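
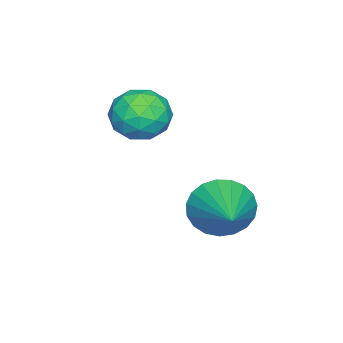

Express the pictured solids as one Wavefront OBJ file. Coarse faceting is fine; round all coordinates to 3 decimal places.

v 1.101 -1.667 2.55
v 1.503 -1.193 3.25
v 1.217 -2.947 3.35
v 1.619 -2.473 4.05
v 0.715 -2.337 3.851
v 0.643 -1.546 3.357
v 2.077 -2.594 3.243
v 2.005 -1.803 2.749
v 2.106 -1.766 3.678
v 1.264 -1.607 4.054
v 1.456 -2.533 2.546
v 0.614 -2.374 2.922
v 1.292 -1.318 2.83
v 1.428 -2.822 3.77
v 0.897 -2.743 3.653
v 1.133 -2.464 4.065
v 0.786 -1.525 2.892
v 1.022 -1.247 3.304
v 0.559 -1.919 3.657
v 1.698 -2.893 3.296
v 1.934 -2.615 3.708
v 1.587 -1.676 2.535
v 1.823 -1.397 2.947
v 2.161 -2.221 2.943
v 1.882 -1.376 3.493
v 1.951 -2.128 3.963
v 2.22 -2.199 3.489
v 2.178 -1.734 3.198
v 1.387 -1.283 3.714
v 1.456 -2.035 4.184
v 0.924 -1.955 4.067
v 0.882 -1.49 3.777
v 1.742 -1.619 3.966
v 1.264 -2.105 2.416
v 1.333 -2.857 2.886
v 1.838 -2.65 2.823
v 1.796 -2.185 2.533
v 0.769 -2.012 2.637
v 0.838 -2.764 3.107
v 0.542 -2.406 3.402
v 0.5 -1.941 3.111
v 0.978 -2.521 2.634
v 2.056 0.599 0.65
v 2.553 0.332 -0.139
v 3.704 1.541 1.37
v 2.4 0.687 -0.252
v 2.187 1.027 -0.21
v 1.951 1.293 -0.019
v 1.734 1.439 0.288
v 1.572 1.439 0.657
v 1.494 1.295 1.026
v 1.513 1.03 1.329
v 1.626 0.69 1.515
v 1.814 0.335 1.552
v 2.043 0.025 1.433
v 2.274 -0.185 1.178
v 2.468 -0.26 0.832
v 2.591 -0.187 0.455
v 2.621 0.023 0.112
f 1 38 17
f 38 12 41
f 17 41 6
f 38 41 17
f 1 17 13
f 17 6 18
f 13 18 2
f 17 18 13
f 1 13 22
f 13 2 23
f 22 23 8
f 13 23 22
f 1 22 34
f 22 8 37
f 34 37 11
f 22 37 34
f 1 34 38
f 34 11 42
f 38 42 12
f 34 42 38
f 2 18 29
f 18 6 32
f 29 32 10
f 18 32 29
f 6 41 19
f 41 12 40
f 19 40 5
f 41 40 19
f 12 42 39
f 42 11 35
f 39 35 3
f 42 35 39
f 11 37 36
f 37 8 24
f 36 24 7
f 37 24 36
f 8 23 28
f 23 2 25
f 28 25 9
f 23 25 28
f 4 30 16
f 30 10 31
f 16 31 5
f 30 31 16
f 4 16 14
f 16 5 15
f 14 15 3
f 16 15 14
f 4 14 21
f 14 3 20
f 21 20 7
f 14 20 21
f 4 21 26
f 21 7 27
f 26 27 9
f 21 27 26
f 4 26 30
f 26 9 33
f 30 33 10
f 26 33 30
f 5 31 19
f 31 10 32
f 19 32 6
f 31 32 19
f 3 15 39
f 15 5 40
f 39 40 12
f 15 40 39
f 7 20 36
f 20 3 35
f 36 35 11
f 20 35 36
f 9 27 28
f 27 7 24
f 28 24 8
f 27 24 28
f 10 33 29
f 33 9 25
f 29 25 2
f 33 25 29
f 44 43 46
f 44 46 45
f 46 43 47
f 46 47 45
f 47 43 48
f 47 48 45
f 48 43 49
f 48 49 45
f 49 43 50
f 49 50 45
f 50 43 51
f 50 51 45
f 51 43 52
f 51 52 45
f 52 43 53
f 52 53 45
f 53 43 54
f 53 54 45
f 54 43 55
f 54 55 45
f 55 43 56
f 55 56 45
f 56 43 57
f 56 57 45
f 57 43 58
f 57 58 45
f 58 43 59
f 58 59 45
f 59 43 44
f 59 44 45



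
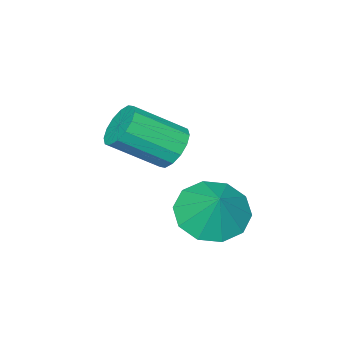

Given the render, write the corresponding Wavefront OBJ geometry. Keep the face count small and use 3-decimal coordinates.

v -1.278 0.244 2.387
v -0.702 0.494 1.941
v 0.495 -0.435 2.968
v -0.082 -0.684 3.413
v -0.736 0.768 2.229
v 0.46 -0.161 3.256
v -0.916 0.902 2.558
v 0.281 -0.027 3.585
v -1.192 0.859 2.842
v 0.004 -0.07 3.869
v -1.492 0.652 3.004
v -0.295 -0.277 4.031
v -1.734 0.335 3
v -0.538 -0.593 4.027
v -1.855 -0.005 2.832
v -0.658 -0.934 3.859
v -1.82 -0.279 2.544
v -0.624 -1.208 3.571
v -1.641 -0.413 2.215
v -0.444 -1.342 3.242
v -1.364 -0.37 1.931
v -0.168 -1.299 2.958
v -1.065 -0.163 1.769
v 0.132 -1.092 2.796
v -0.822 0.153 1.773
v 0.374 -0.775 2.8
v -0.732 2.321 1.034
v 0.3 2.065 0.797
v -0.328 2.999 2.066
v 0.15 2.639 0.479
v -0.338 3.091 0.372
v -0.976 3.25 0.518
v -1.521 3.053 0.862
v -1.765 2.577 1.271
v -1.615 2.002 1.589
v -1.127 1.55 1.696
v -0.489 1.392 1.55
v 0.056 1.588 1.206
f 2 1 5
f 2 5 3
f 3 5 6
f 3 6 4
f 5 1 7
f 5 7 6
f 6 7 8
f 6 8 4
f 7 1 9
f 7 9 8
f 8 9 10
f 8 10 4
f 9 1 11
f 9 11 10
f 10 11 12
f 10 12 4
f 11 1 13
f 11 13 12
f 12 13 14
f 12 14 4
f 13 1 15
f 13 15 14
f 14 15 16
f 14 16 4
f 15 1 17
f 15 17 16
f 16 17 18
f 16 18 4
f 17 1 19
f 17 19 18
f 18 19 20
f 18 20 4
f 19 1 21
f 19 21 20
f 20 21 22
f 20 22 4
f 21 1 23
f 21 23 22
f 22 23 24
f 22 24 4
f 23 1 25
f 23 25 24
f 24 25 26
f 24 26 4
f 25 1 2
f 25 2 26
f 26 2 3
f 26 3 4
f 28 27 30
f 28 30 29
f 30 27 31
f 30 31 29
f 31 27 32
f 31 32 29
f 32 27 33
f 32 33 29
f 33 27 34
f 33 34 29
f 34 27 35
f 34 35 29
f 35 27 36
f 35 36 29
f 36 27 37
f 36 37 29
f 37 27 38
f 37 38 29
f 38 27 28
f 38 28 29



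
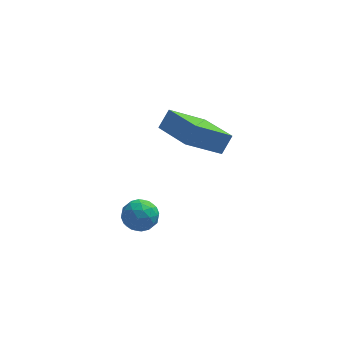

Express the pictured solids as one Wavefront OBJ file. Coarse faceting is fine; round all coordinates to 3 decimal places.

v 4.401 -1.981 2.222
v 2.812 -2.72 3.534
v 3.255 -0.217 1.828
v 1.666 -0.956 3.14
v 4.854 -1.504 3.04
v 3.265 -2.243 4.352
v 3.708 0.26 2.646
v 2.119 -0.479 3.958
v 0.148 -2.104 -1.653
v 0.773 -1.496 -1.413
v 0.907 -2.404 -2.867
v 1.532 -1.796 -2.627
v 1.443 -2.563 -2.156
v 0.974 -2.378 -1.406
v 0.706 -1.522 -2.874
v 0.237 -1.337 -2.124
v 1.118 -1.137 -2.167
v 1.573 -1.78 -1.724
v 0.107 -2.12 -2.556
v 0.562 -2.763 -2.113
v 0.394 -1.774 -1.426
v 1.286 -2.126 -2.854
v 1.234 -2.577 -2.577
v 1.601 -2.22 -2.436
v 0.512 -2.292 -1.422
v 0.879 -1.934 -1.281
v 1.273 -2.562 -1.718
v 0.801 -1.966 -2.999
v 1.168 -1.608 -2.858
v 0.079 -1.68 -1.844
v 0.446 -1.323 -1.703
v 0.407 -1.338 -2.562
v 0.964 -1.205 -1.729
v 1.41 -1.381 -2.442
v 0.925 -1.221 -2.588
v 0.649 -1.112 -2.146
v 1.231 -1.583 -1.468
v 1.678 -1.759 -2.182
v 1.625 -2.21 -1.905
v 1.35 -2.101 -1.464
v 1.434 -1.372 -1.911
v 0.002 -2.141 -2.098
v 0.449 -2.317 -2.812
v 0.33 -1.799 -2.816
v 0.055 -1.69 -2.375
v 0.27 -2.519 -1.838
v 0.716 -2.695 -2.551
v 1.031 -2.788 -2.134
v 0.755 -2.679 -1.692
v 0.246 -2.528 -2.369
f 2 4 1
f 5 2 1
f 1 4 3
f 3 5 1
f 2 8 4
f 6 2 5
f 6 8 2
f 4 8 3
f 7 5 3
f 3 8 7
f 7 6 5
f 8 6 7
f 9 46 25
f 46 20 49
f 25 49 14
f 46 49 25
f 9 25 21
f 25 14 26
f 21 26 10
f 25 26 21
f 9 21 30
f 21 10 31
f 30 31 16
f 21 31 30
f 9 30 42
f 30 16 45
f 42 45 19
f 30 45 42
f 9 42 46
f 42 19 50
f 46 50 20
f 42 50 46
f 10 26 37
f 26 14 40
f 37 40 18
f 26 40 37
f 14 49 27
f 49 20 48
f 27 48 13
f 49 48 27
f 20 50 47
f 50 19 43
f 47 43 11
f 50 43 47
f 19 45 44
f 45 16 32
f 44 32 15
f 45 32 44
f 16 31 36
f 31 10 33
f 36 33 17
f 31 33 36
f 12 38 24
f 38 18 39
f 24 39 13
f 38 39 24
f 12 24 22
f 24 13 23
f 22 23 11
f 24 23 22
f 12 22 29
f 22 11 28
f 29 28 15
f 22 28 29
f 12 29 34
f 29 15 35
f 34 35 17
f 29 35 34
f 12 34 38
f 34 17 41
f 38 41 18
f 34 41 38
f 13 39 27
f 39 18 40
f 27 40 14
f 39 40 27
f 11 23 47
f 23 13 48
f 47 48 20
f 23 48 47
f 15 28 44
f 28 11 43
f 44 43 19
f 28 43 44
f 17 35 36
f 35 15 32
f 36 32 16
f 35 32 36
f 18 41 37
f 41 17 33
f 37 33 10
f 41 33 37



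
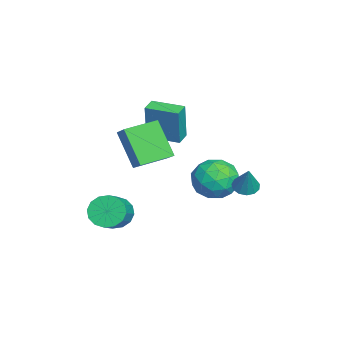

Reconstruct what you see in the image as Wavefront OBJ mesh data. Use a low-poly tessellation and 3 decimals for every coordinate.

v -0.261 -1.649 2.183
v -1.201 -2.469 3.971
v -1.061 -0.182 2.435
v -2.001 -1.002 4.223
v 0.761 -1.218 2.917
v -0.179 -2.038 4.705
v -0.039 0.249 3.169
v -0.979 -0.571 4.957
v -1.133 3.457 0.734
v -0.697 3.87 0.459
v -0.407 3.603 2.106
v -0.976 4.081 0.585
v -1.305 4.094 0.757
v -1.58 3.905 0.923
v -1.712 3.574 1.028
v -1.661 3.206 1.04
v -1.443 2.918 0.954
v -1.126 2.801 0.799
v -0.811 2.892 0.623
v -0.599 3.163 0.482
v -0.556 3.527 0.421
v -3.943 -1.022 2.825
v -3.63 -1.071 4.901
v -3.396 0.576 2.78
v -3.083 0.528 4.856
v -3.177 -1.288 2.704
v -2.864 -1.336 4.78
v -2.63 0.311 2.659
v -2.317 0.262 4.735
v -0.092 -2.497 -0.706
v 0.253 -3.003 -1.393
v 1.577 -3.229 -0.56
v 1.232 -2.723 0.126
v 0.39 -2.557 -1.488
v 1.713 -2.783 -0.655
v 0.397 -2.095 -1.374
v 1.72 -2.32 -0.541
v 0.273 -1.74 -1.081
v 1.597 -1.966 -0.248
v 0.051 -1.589 -0.688
v 1.375 -1.814 0.145
v -0.209 -1.68 -0.299
v 1.115 -1.906 0.533
v -0.437 -1.991 -0.02
v 0.887 -2.217 0.813
v -0.573 -2.437 0.075
v 0.75 -2.663 0.908
v -0.58 -2.9 -0.039
v 0.743 -3.125 0.794
v -0.457 -3.254 -0.332
v 0.867 -3.48 0.501
v -0.235 -3.406 -0.725
v 1.089 -3.631 0.108
v 0.025 -3.314 -1.113
v 1.349 -3.54 -0.281
v -3.598 2.805 0.712
v -2.546 2.16 0.921
v -3.914 1.74 -0.981
v -2.862 1.095 -0.772
v -3.853 0.936 -0.024
v -3.657 1.594 1.022
v -2.803 2.306 -1.082
v -2.607 2.964 -0.036
v -2.055 1.852 -0.188
v -2.704 1.005 0.466
v -3.756 2.895 -0.526
v -4.405 2.048 0.128
v -3.044 2.576 0.965
v -3.416 1.324 -1.025
v -3.998 1.23 -0.585
v -3.38 0.851 -0.462
v -3.697 2.243 1.024
v -3.079 1.864 1.147
v -3.847 1.145 0.592
v -3.381 2.036 -1.207
v -2.763 1.657 -1.084
v -3.08 3.049 0.402
v -2.462 2.67 0.525
v -2.613 2.755 -0.652
v -2.137 2.016 0.436
v -2.323 1.39 -0.559
v -2.288 2.101 -0.741
v -2.173 2.488 -0.126
v -2.519 1.518 0.821
v -2.705 0.892 -0.174
v -3.287 0.799 0.265
v -3.172 1.186 0.88
v -2.23 1.337 0.169
v -3.755 3.008 0.114
v -3.941 2.382 -0.881
v -3.288 2.714 -0.94
v -3.173 3.101 -0.325
v -4.137 2.51 0.499
v -4.323 1.884 -0.496
v -4.287 1.412 0.066
v -4.172 1.799 0.681
v -4.23 2.563 -0.229
f 2 4 1
f 5 2 1
f 1 4 3
f 3 5 1
f 2 8 4
f 6 2 5
f 6 8 2
f 4 8 3
f 7 5 3
f 3 8 7
f 7 6 5
f 8 6 7
f 10 9 12
f 10 12 11
f 12 9 13
f 12 13 11
f 13 9 14
f 13 14 11
f 14 9 15
f 14 15 11
f 15 9 16
f 15 16 11
f 16 9 17
f 16 17 11
f 17 9 18
f 17 18 11
f 18 9 19
f 18 19 11
f 19 9 20
f 19 20 11
f 20 9 21
f 20 21 11
f 21 9 10
f 21 10 11
f 23 25 22
f 26 23 22
f 22 25 24
f 24 26 22
f 23 29 25
f 27 23 26
f 27 29 23
f 25 29 24
f 28 26 24
f 24 29 28
f 28 27 26
f 29 27 28
f 31 30 34
f 31 34 32
f 32 34 35
f 32 35 33
f 34 30 36
f 34 36 35
f 35 36 37
f 35 37 33
f 36 30 38
f 36 38 37
f 37 38 39
f 37 39 33
f 38 30 40
f 38 40 39
f 39 40 41
f 39 41 33
f 40 30 42
f 40 42 41
f 41 42 43
f 41 43 33
f 42 30 44
f 42 44 43
f 43 44 45
f 43 45 33
f 44 30 46
f 44 46 45
f 45 46 47
f 45 47 33
f 46 30 48
f 46 48 47
f 47 48 49
f 47 49 33
f 48 30 50
f 48 50 49
f 49 50 51
f 49 51 33
f 50 30 52
f 50 52 51
f 51 52 53
f 51 53 33
f 52 30 54
f 52 54 53
f 53 54 55
f 53 55 33
f 54 30 31
f 54 31 55
f 55 31 32
f 55 32 33
f 56 93 72
f 93 67 96
f 72 96 61
f 93 96 72
f 56 72 68
f 72 61 73
f 68 73 57
f 72 73 68
f 56 68 77
f 68 57 78
f 77 78 63
f 68 78 77
f 56 77 89
f 77 63 92
f 89 92 66
f 77 92 89
f 56 89 93
f 89 66 97
f 93 97 67
f 89 97 93
f 57 73 84
f 73 61 87
f 84 87 65
f 73 87 84
f 61 96 74
f 96 67 95
f 74 95 60
f 96 95 74
f 67 97 94
f 97 66 90
f 94 90 58
f 97 90 94
f 66 92 91
f 92 63 79
f 91 79 62
f 92 79 91
f 63 78 83
f 78 57 80
f 83 80 64
f 78 80 83
f 59 85 71
f 85 65 86
f 71 86 60
f 85 86 71
f 59 71 69
f 71 60 70
f 69 70 58
f 71 70 69
f 59 69 76
f 69 58 75
f 76 75 62
f 69 75 76
f 59 76 81
f 76 62 82
f 81 82 64
f 76 82 81
f 59 81 85
f 81 64 88
f 85 88 65
f 81 88 85
f 60 86 74
f 86 65 87
f 74 87 61
f 86 87 74
f 58 70 94
f 70 60 95
f 94 95 67
f 70 95 94
f 62 75 91
f 75 58 90
f 91 90 66
f 75 90 91
f 64 82 83
f 82 62 79
f 83 79 63
f 82 79 83
f 65 88 84
f 88 64 80
f 84 80 57
f 88 80 84



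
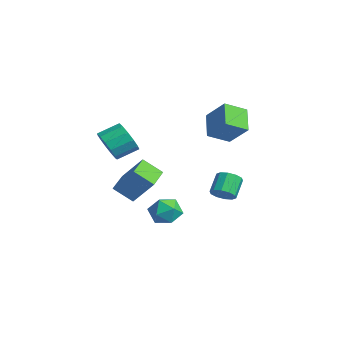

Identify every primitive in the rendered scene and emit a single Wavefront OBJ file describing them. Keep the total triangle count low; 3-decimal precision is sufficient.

v -4.221 4.077 2.842
v -4.202 2.758 3.468
v -3.065 4.66 4.035
v -3.047 3.341 4.661
v -2.953 3.619 1.839
v -2.935 2.3 2.465
v -1.798 4.202 3.032
v -1.779 2.883 3.658
v -2.828 -1.938 -1.724
v -3.373 -2.883 -0.846
v -4.112 -0.953 -1.461
v -4.657 -1.897 -0.583
v -1.883 -1.103 -0.237
v -2.428 -2.047 0.641
v -3.167 -0.117 0.026
v -3.712 -1.062 0.904
v -1.952 0.141 -1.552
v -1.51 0.402 -2.422
v -2.27 -1.342 -2.158
v -1.828 -1.081 -3.028
v -1.272 -1.198 -2.194
v -1.075 -0.281 -1.819
v -2.705 -0.659 -2.761
v -2.508 0.258 -2.386
v -1.976 -0.093 -3.169
v -1.09 -0.426 -2.818
v -2.69 -0.514 -1.762
v -1.804 -0.847 -1.411
v -1.745 -3.724 2.953
v -1.477 -4.172 3.817
v -1.406 -2.984 4.411
v -1.675 -2.536 3.547
v -0.994 -4.061 3.537
v -0.923 -2.873 4.132
v -0.75 -3.843 3.072
v -0.679 -2.655 3.666
v -0.821 -3.587 2.569
v -0.751 -2.399 3.163
v -1.187 -3.374 2.188
v -1.116 -2.187 2.782
v -1.729 -3.273 2.049
v -1.658 -2.085 2.643
v -2.277 -3.315 2.198
v -2.206 -2.127 2.792
v -2.656 -3.486 2.586
v -2.585 -2.298 3.18
v -2.746 -3.733 3.091
v -2.675 -2.546 3.685
v -2.518 -3.977 3.552
v -2.447 -2.79 4.146
v -2.045 -4.141 3.823
v -1.974 -2.953 4.417
v -0.302 2.146 -0.848
v 0.308 2.253 -0.462
v -0.388 2.921 0.454
v -0.998 2.814 0.068
v 0.262 2.599 -0.749
v -0.434 3.266 0.167
v 0.001 2.771 -1.073
v -0.696 3.439 -0.158
v -0.376 2.705 -1.312
v -1.073 3.372 -0.396
v -0.725 2.425 -1.373
v -1.421 3.093 -0.458
v -0.912 2.039 -1.234
v -1.608 2.707 -0.318
v -0.866 1.694 -0.947
v -1.562 2.361 -0.031
v -0.604 1.521 -0.622
v -1.301 2.189 0.293
v -0.227 1.588 -0.384
v -0.924 2.255 0.532
v 0.121 1.867 -0.322
v -0.575 2.535 0.593
f 2 4 1
f 5 2 1
f 1 4 3
f 3 5 1
f 2 8 4
f 6 2 5
f 6 8 2
f 4 8 3
f 7 5 3
f 3 8 7
f 7 6 5
f 8 6 7
f 10 12 9
f 13 10 9
f 9 12 11
f 11 13 9
f 10 16 12
f 14 10 13
f 14 16 10
f 12 16 11
f 15 13 11
f 11 16 15
f 15 14 13
f 16 14 15
f 17 28 22
f 17 22 18
f 17 18 24
f 17 24 27
f 17 27 28
f 18 22 26
f 22 28 21
f 28 27 19
f 27 24 23
f 24 18 25
f 20 26 21
f 20 21 19
f 20 19 23
f 20 23 25
f 20 25 26
f 21 26 22
f 19 21 28
f 23 19 27
f 25 23 24
f 26 25 18
f 30 29 33
f 30 33 31
f 31 33 34
f 31 34 32
f 33 29 35
f 33 35 34
f 34 35 36
f 34 36 32
f 35 29 37
f 35 37 36
f 36 37 38
f 36 38 32
f 37 29 39
f 37 39 38
f 38 39 40
f 38 40 32
f 39 29 41
f 39 41 40
f 40 41 42
f 40 42 32
f 41 29 43
f 41 43 42
f 42 43 44
f 42 44 32
f 43 29 45
f 43 45 44
f 44 45 46
f 44 46 32
f 45 29 47
f 45 47 46
f 46 47 48
f 46 48 32
f 47 29 49
f 47 49 48
f 48 49 50
f 48 50 32
f 49 29 51
f 49 51 50
f 50 51 52
f 50 52 32
f 51 29 30
f 51 30 52
f 52 30 31
f 52 31 32
f 54 53 57
f 54 57 55
f 55 57 58
f 55 58 56
f 57 53 59
f 57 59 58
f 58 59 60
f 58 60 56
f 59 53 61
f 59 61 60
f 60 61 62
f 60 62 56
f 61 53 63
f 61 63 62
f 62 63 64
f 62 64 56
f 63 53 65
f 63 65 64
f 64 65 66
f 64 66 56
f 65 53 67
f 65 67 66
f 66 67 68
f 66 68 56
f 67 53 69
f 67 69 68
f 68 69 70
f 68 70 56
f 69 53 71
f 69 71 70
f 70 71 72
f 70 72 56
f 71 53 73
f 71 73 72
f 72 73 74
f 72 74 56
f 73 53 54
f 73 54 74
f 74 54 55
f 74 55 56



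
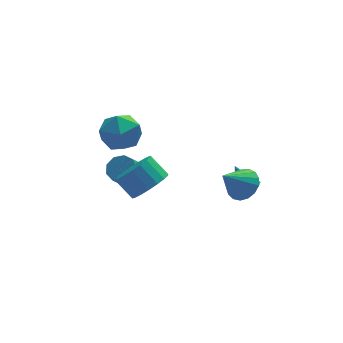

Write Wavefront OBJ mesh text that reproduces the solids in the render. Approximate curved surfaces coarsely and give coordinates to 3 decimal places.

v 1.902 -0.669 -0.657
v 2.377 -0.272 -0.624
v 1.438 -0.211 0.537
v 1.999 -0.086 -0.843
v 1.565 -0.241 -0.952
v 1.328 -0.648 -0.889
v 1.427 -1.066 -0.689
v 1.805 -1.253 -0.47
v 2.24 -1.097 -0.361
v 2.477 -0.691 -0.425
v -1.789 4.28 -2.97
v -1.494 4.769 -2.483
v -2.477 3.849 -0.964
v -2.771 3.36 -1.45
v -1.94 4.948 -2.663
v -2.923 4.027 -1.144
v -2.315 4.814 -2.987
v -3.298 3.894 -1.468
v -2.444 4.43 -3.302
v -3.427 3.51 -1.783
v -2.266 3.977 -3.462
v -3.249 3.056 -1.943
v -1.865 3.665 -3.392
v -2.847 2.744 -1.872
v -1.428 3.641 -3.123
v -2.411 2.721 -1.604
v -1.16 3.916 -2.783
v -2.143 2.996 -1.264
v -1.186 4.362 -2.53
v -2.169 3.441 -1.011
v -1.951 1.412 -1.332
v -1.167 1.294 -0.674
v -1.766 2.03 0.17
v -2.549 2.148 -0.488
v -1.045 1.667 -0.912
v -1.644 2.403 -0.068
v -1.103 1.989 -1.234
v -1.702 2.724 -0.389
v -1.328 2.196 -1.574
v -1.927 2.932 -0.73
v -1.677 2.249 -1.867
v -2.276 2.984 -1.023
v -2.08 2.135 -2.054
v -2.679 2.871 -1.21
v -2.457 1.879 -2.098
v -3.056 2.615 -1.254
v -2.734 1.53 -1.99
v -3.333 2.266 -1.146
v -2.856 1.157 -1.752
v -3.455 1.893 -0.908
v -2.798 0.836 -1.431
v -3.397 1.571 -0.586
v -2.573 0.628 -1.09
v -3.172 1.364 -0.246
v -2.224 0.576 -0.797
v -2.823 1.311 0.047
v -1.821 0.689 -0.61
v -2.42 1.425 0.234
v -1.444 0.945 -0.566
v -2.043 1.681 0.278
v 1.317 -1.661 0.47
v 1.919 -1.555 1.074
v 0.283 -1.939 1.55
v 1.764 -1.177 1.023
v 1.506 -0.91 0.845
v 1.205 -0.815 0.581
v 0.929 -0.914 0.292
v 0.742 -1.184 0.044
v 0.687 -1.563 -0.107
v 0.776 -1.964 -0.126
v 0.989 -2.296 -0.008
v 1.277 -2.482 0.22
v 1.574 -2.48 0.505
v 1.812 -2.291 0.782
v 1.937 -1.957 0.987
v -3.879 2.426 1.56
v -3.567 2.942 2.497
v -2.653 1.138 1.863
v -2.341 1.654 2.8
v -3.343 1.169 2.737
v -4.1 1.965 2.551
v -2.12 2.115 1.809
v -2.877 2.911 1.623
v -2.48 2.75 2.652
v -3.236 2.165 3.225
v -2.984 1.915 1.135
v -3.74 1.33 1.708
f 2 1 4
f 2 4 3
f 4 1 5
f 4 5 3
f 5 1 6
f 5 6 3
f 6 1 7
f 6 7 3
f 7 1 8
f 7 8 3
f 8 1 9
f 8 9 3
f 9 1 10
f 9 10 3
f 10 1 2
f 10 2 3
f 12 11 15
f 12 15 13
f 13 15 16
f 13 16 14
f 15 11 17
f 15 17 16
f 16 17 18
f 16 18 14
f 17 11 19
f 17 19 18
f 18 19 20
f 18 20 14
f 19 11 21
f 19 21 20
f 20 21 22
f 20 22 14
f 21 11 23
f 21 23 22
f 22 23 24
f 22 24 14
f 23 11 25
f 23 25 24
f 24 25 26
f 24 26 14
f 25 11 27
f 25 27 26
f 26 27 28
f 26 28 14
f 27 11 29
f 27 29 28
f 28 29 30
f 28 30 14
f 29 11 12
f 29 12 30
f 30 12 13
f 30 13 14
f 32 31 35
f 32 35 33
f 33 35 36
f 33 36 34
f 35 31 37
f 35 37 36
f 36 37 38
f 36 38 34
f 37 31 39
f 37 39 38
f 38 39 40
f 38 40 34
f 39 31 41
f 39 41 40
f 40 41 42
f 40 42 34
f 41 31 43
f 41 43 42
f 42 43 44
f 42 44 34
f 43 31 45
f 43 45 44
f 44 45 46
f 44 46 34
f 45 31 47
f 45 47 46
f 46 47 48
f 46 48 34
f 47 31 49
f 47 49 48
f 48 49 50
f 48 50 34
f 49 31 51
f 49 51 50
f 50 51 52
f 50 52 34
f 51 31 53
f 51 53 52
f 52 53 54
f 52 54 34
f 53 31 55
f 53 55 54
f 54 55 56
f 54 56 34
f 55 31 57
f 55 57 56
f 56 57 58
f 56 58 34
f 57 31 59
f 57 59 58
f 58 59 60
f 58 60 34
f 59 31 32
f 59 32 60
f 60 32 33
f 60 33 34
f 62 61 64
f 62 64 63
f 64 61 65
f 64 65 63
f 65 61 66
f 65 66 63
f 66 61 67
f 66 67 63
f 67 61 68
f 67 68 63
f 68 61 69
f 68 69 63
f 69 61 70
f 69 70 63
f 70 61 71
f 70 71 63
f 71 61 72
f 71 72 63
f 72 61 73
f 72 73 63
f 73 61 74
f 73 74 63
f 74 61 75
f 74 75 63
f 75 61 62
f 75 62 63
f 76 87 81
f 76 81 77
f 76 77 83
f 76 83 86
f 76 86 87
f 77 81 85
f 81 87 80
f 87 86 78
f 86 83 82
f 83 77 84
f 79 85 80
f 79 80 78
f 79 78 82
f 79 82 84
f 79 84 85
f 80 85 81
f 78 80 87
f 82 78 86
f 84 82 83
f 85 84 77



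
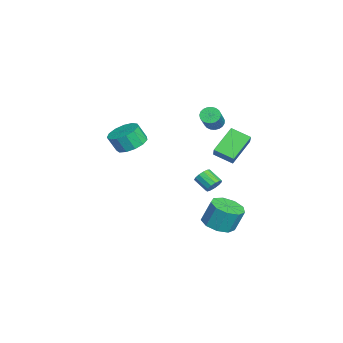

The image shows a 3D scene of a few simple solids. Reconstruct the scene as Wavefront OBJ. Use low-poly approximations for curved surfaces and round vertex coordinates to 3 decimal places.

v -3.019 3.085 -2.953
v -2.659 3.16 -2.479
v -3.28 2.45 -1.894
v -3.641 2.375 -2.367
v -2.901 3.394 -2.452
v -3.522 2.684 -1.867
v -3.181 3.53 -2.584
v -3.802 2.82 -1.999
v -3.41 3.525 -2.833
v -4.031 2.815 -2.248
v -3.514 3.38 -3.12
v -4.135 2.67 -2.535
v -3.462 3.141 -3.354
v -4.083 2.431 -2.769
v -3.269 2.885 -3.46
v -3.89 2.175 -2.875
v -2.997 2.692 -3.405
v -3.618 1.982 -2.82
v -2.732 2.624 -3.207
v -3.353 1.914 -2.622
v -2.558 2.702 -2.927
v -3.179 1.992 -2.342
v -2.531 2.902 -2.656
v -3.152 2.192 -2.071
v 2.395 3.914 4.247
v 3.142 3.941 4.984
v 2.816 4.972 3.781
v 3.564 4.999 4.518
v 3.516 2.981 3.142
v 4.264 3.008 3.879
v 3.938 4.039 2.676
v 4.685 4.066 3.413
v -3.645 -1.72 0.18
v -2.992 -2.431 -0.177
v -3.002 -2.972 0.883
v -3.655 -2.26 1.24
v -2.665 -2.005 0.043
v -2.675 -2.546 1.103
v -2.649 -1.488 0.307
v -2.659 -2.029 1.367
v -2.95 -1.045 0.531
v -2.96 -1.586 1.591
v -3.471 -0.816 0.643
v -3.481 -1.357 1.703
v -4.048 -0.874 0.608
v -4.058 -1.415 1.668
v -4.496 -1.2 0.437
v -4.506 -1.741 1.497
v -4.675 -1.691 0.185
v -4.685 -2.232 1.245
v -4.526 -2.191 -0.069
v -4.536 -2.732 0.991
v -4.098 -2.542 -0.244
v -4.108 -3.083 0.816
v -3.526 -2.631 -0.284
v -3.536 -3.172 0.776
v -3.806 3.063 1.996
v -3.402 3.347 1.622
v -2.149 3.101 2.789
v -2.554 2.817 3.164
v -3.493 3.544 1.762
v -2.24 3.297 2.929
v -3.638 3.658 1.942
v -2.386 3.411 3.109
v -3.813 3.669 2.131
v -2.56 3.422 3.298
v -3.986 3.575 2.298
v -2.733 3.328 3.465
v -4.128 3.393 2.412
v -2.876 3.146 3.579
v -4.215 3.153 2.454
v -2.962 2.907 3.621
v -4.231 2.899 2.417
v -2.978 2.652 3.584
v -4.173 2.673 2.308
v -2.921 2.426 3.475
v -4.053 2.514 2.144
v -2.8 2.267 3.312
v -3.889 2.45 1.955
v -2.636 2.203 3.123
v -3.711 2.493 1.774
v -2.458 2.246 2.941
v -3.55 2.634 1.63
v -2.297 2.387 2.797
v -3.433 2.849 1.55
v -2.18 2.602 2.717
v -3.381 3.102 1.547
v -2.128 2.855 2.715
v 0.46 3.301 -4.108
v 1.508 3.235 -4.083
v 1.508 3.793 -2.626
v 0.46 3.859 -2.652
v 1.308 3.879 -4.33
v 1.308 4.437 -2.873
v 0.711 4.253 -4.473
v 0.712 4.811 -3.016
v -0.003 4.181 -4.445
v -0.002 4.739 -2.989
v -0.5 3.698 -4.26
v -0.5 4.256 -2.803
v -0.549 3.029 -4.004
v -0.549 3.586 -2.547
v -0.125 2.487 -3.797
v -0.125 3.045 -2.34
v 0.572 2.326 -3.735
v 0.572 2.884 -2.278
v 1.217 2.622 -3.848
v 1.217 3.179 -2.391
f 2 1 5
f 2 5 3
f 3 5 6
f 3 6 4
f 5 1 7
f 5 7 6
f 6 7 8
f 6 8 4
f 7 1 9
f 7 9 8
f 8 9 10
f 8 10 4
f 9 1 11
f 9 11 10
f 10 11 12
f 10 12 4
f 11 1 13
f 11 13 12
f 12 13 14
f 12 14 4
f 13 1 15
f 13 15 14
f 14 15 16
f 14 16 4
f 15 1 17
f 15 17 16
f 16 17 18
f 16 18 4
f 17 1 19
f 17 19 18
f 18 19 20
f 18 20 4
f 19 1 21
f 19 21 20
f 20 21 22
f 20 22 4
f 21 1 23
f 21 23 22
f 22 23 24
f 22 24 4
f 23 1 2
f 23 2 24
f 24 2 3
f 24 3 4
f 26 28 25
f 29 26 25
f 25 28 27
f 27 29 25
f 26 32 28
f 30 26 29
f 30 32 26
f 28 32 27
f 31 29 27
f 27 32 31
f 31 30 29
f 32 30 31
f 34 33 37
f 34 37 35
f 35 37 38
f 35 38 36
f 37 33 39
f 37 39 38
f 38 39 40
f 38 40 36
f 39 33 41
f 39 41 40
f 40 41 42
f 40 42 36
f 41 33 43
f 41 43 42
f 42 43 44
f 42 44 36
f 43 33 45
f 43 45 44
f 44 45 46
f 44 46 36
f 45 33 47
f 45 47 46
f 46 47 48
f 46 48 36
f 47 33 49
f 47 49 48
f 48 49 50
f 48 50 36
f 49 33 51
f 49 51 50
f 50 51 52
f 50 52 36
f 51 33 53
f 51 53 52
f 52 53 54
f 52 54 36
f 53 33 55
f 53 55 54
f 54 55 56
f 54 56 36
f 55 33 34
f 55 34 56
f 56 34 35
f 56 35 36
f 58 57 61
f 58 61 59
f 59 61 62
f 59 62 60
f 61 57 63
f 61 63 62
f 62 63 64
f 62 64 60
f 63 57 65
f 63 65 64
f 64 65 66
f 64 66 60
f 65 57 67
f 65 67 66
f 66 67 68
f 66 68 60
f 67 57 69
f 67 69 68
f 68 69 70
f 68 70 60
f 69 57 71
f 69 71 70
f 70 71 72
f 70 72 60
f 71 57 73
f 71 73 72
f 72 73 74
f 72 74 60
f 73 57 75
f 73 75 74
f 74 75 76
f 74 76 60
f 75 57 77
f 75 77 76
f 76 77 78
f 76 78 60
f 77 57 79
f 77 79 78
f 78 79 80
f 78 80 60
f 79 57 81
f 79 81 80
f 80 81 82
f 80 82 60
f 81 57 83
f 81 83 82
f 82 83 84
f 82 84 60
f 83 57 85
f 83 85 84
f 84 85 86
f 84 86 60
f 85 57 87
f 85 87 86
f 86 87 88
f 86 88 60
f 87 57 58
f 87 58 88
f 88 58 59
f 88 59 60
f 90 89 93
f 90 93 91
f 91 93 94
f 91 94 92
f 93 89 95
f 93 95 94
f 94 95 96
f 94 96 92
f 95 89 97
f 95 97 96
f 96 97 98
f 96 98 92
f 97 89 99
f 97 99 98
f 98 99 100
f 98 100 92
f 99 89 101
f 99 101 100
f 100 101 102
f 100 102 92
f 101 89 103
f 101 103 102
f 102 103 104
f 102 104 92
f 103 89 105
f 103 105 104
f 104 105 106
f 104 106 92
f 105 89 107
f 105 107 106
f 106 107 108
f 106 108 92
f 107 89 90
f 107 90 108
f 108 90 91
f 108 91 92



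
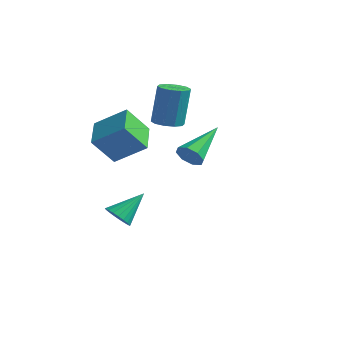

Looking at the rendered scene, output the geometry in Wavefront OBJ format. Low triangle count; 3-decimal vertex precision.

v -2.151 -2.425 0.951
v -2.658 -3.251 2.198
v -0.903 -1.776 1.887
v -1.41 -2.602 3.135
v -1.19 -3.658 0.525
v -1.697 -4.484 1.773
v 0.058 -3.009 1.462
v -0.449 -3.835 2.709
v 2.514 -3.269 1.787
v 2.912 -3.017 1.325
v 2.386 -1.331 2.733
v 2.425 -2.987 1.197
v 1.989 -3.121 1.415
v 1.861 -3.343 1.85
v 2.115 -3.521 2.249
v 2.603 -3.551 2.377
v 3.038 -3.416 2.16
v 3.167 -3.195 1.724
v -1.868 0.544 1.234
v -1.215 0.223 1.285
v -1.178 0.614 3.277
v -1.832 0.936 3.226
v -1.149 0.661 1.198
v -1.112 1.052 3.19
v -1.357 1.054 1.125
v -1.32 1.445 3.116
v -1.761 1.252 1.093
v -1.724 1.644 3.085
v -2.206 1.181 1.115
v -2.169 1.572 3.107
v -2.522 0.866 1.183
v -2.485 1.257 3.175
v -2.588 0.428 1.27
v -2.551 0.819 3.262
v -2.38 0.035 1.344
v -2.343 0.426 3.335
v -1.976 -0.164 1.375
v -1.939 0.228 3.367
v -1.531 -0.092 1.353
v -1.494 0.299 3.345
v -1.606 -3.036 -3.083
v -1.168 -3.471 -2.733
v -1.214 -1.784 -2.017
v -0.989 -3.354 -2.936
v -0.916 -3.182 -3.165
v -0.962 -2.985 -3.379
v -1.12 -2.796 -3.543
v -1.362 -2.649 -3.626
v -1.646 -2.568 -3.616
v -1.923 -2.569 -3.514
v -2.145 -2.65 -3.338
v -2.274 -2.798 -3.117
v -2.287 -2.987 -2.89
v -2.183 -3.184 -2.697
v -1.979 -3.356 -2.571
v -1.71 -3.472 -2.533
v -1.423 -3.513 -2.59
f 2 4 1
f 5 2 1
f 1 4 3
f 3 5 1
f 2 8 4
f 6 2 5
f 6 8 2
f 4 8 3
f 7 5 3
f 3 8 7
f 7 6 5
f 8 6 7
f 10 9 12
f 10 12 11
f 12 9 13
f 12 13 11
f 13 9 14
f 13 14 11
f 14 9 15
f 14 15 11
f 15 9 16
f 15 16 11
f 16 9 17
f 16 17 11
f 17 9 18
f 17 18 11
f 18 9 10
f 18 10 11
f 20 19 23
f 20 23 21
f 21 23 24
f 21 24 22
f 23 19 25
f 23 25 24
f 24 25 26
f 24 26 22
f 25 19 27
f 25 27 26
f 26 27 28
f 26 28 22
f 27 19 29
f 27 29 28
f 28 29 30
f 28 30 22
f 29 19 31
f 29 31 30
f 30 31 32
f 30 32 22
f 31 19 33
f 31 33 32
f 32 33 34
f 32 34 22
f 33 19 35
f 33 35 34
f 34 35 36
f 34 36 22
f 35 19 37
f 35 37 36
f 36 37 38
f 36 38 22
f 37 19 39
f 37 39 38
f 38 39 40
f 38 40 22
f 39 19 20
f 39 20 40
f 40 20 21
f 40 21 22
f 42 41 44
f 42 44 43
f 44 41 45
f 44 45 43
f 45 41 46
f 45 46 43
f 46 41 47
f 46 47 43
f 47 41 48
f 47 48 43
f 48 41 49
f 48 49 43
f 49 41 50
f 49 50 43
f 50 41 51
f 50 51 43
f 51 41 52
f 51 52 43
f 52 41 53
f 52 53 43
f 53 41 54
f 53 54 43
f 54 41 55
f 54 55 43
f 55 41 56
f 55 56 43
f 56 41 57
f 56 57 43
f 57 41 42
f 57 42 43



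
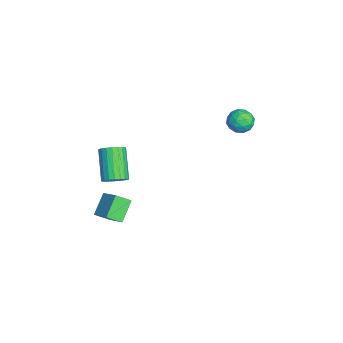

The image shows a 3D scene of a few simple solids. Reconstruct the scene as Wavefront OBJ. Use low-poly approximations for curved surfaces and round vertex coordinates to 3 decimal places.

v -2.618 4.23 1.722
v -2.15 3.656 1.484
v -3.17 3.444 2.536
v -2.702 2.87 2.298
v -2.41 3.467 2.701
v -2.069 3.953 2.199
v -3.251 3.147 1.821
v -2.91 3.633 1.319
v -2.542 2.986 1.545
v -2.022 3.184 2.089
v -3.298 3.916 1.931
v -2.778 4.114 2.475
v -2.335 4.012 1.532
v -2.985 3.088 2.488
v -2.813 3.439 2.726
v -2.538 3.101 2.586
v -2.287 4.187 1.952
v -2.013 3.849 1.812
v -2.165 3.738 2.527
v -3.307 3.251 2.208
v -3.033 2.913 2.068
v -2.782 3.999 1.434
v -2.507 3.661 1.294
v -3.155 3.362 1.493
v -2.291 3.281 1.428
v -2.616 2.819 1.906
v -2.938 2.982 1.626
v -2.738 3.268 1.33
v -1.985 3.397 1.748
v -2.31 2.935 2.226
v -2.138 3.286 2.463
v -1.937 3.572 2.168
v -2.215 3.003 1.784
v -3.01 4.165 1.794
v -3.335 3.703 2.272
v -3.383 3.528 1.852
v -3.182 3.814 1.557
v -2.704 4.281 2.114
v -3.029 3.819 2.592
v -2.582 3.832 2.69
v -2.382 4.118 2.394
v -3.105 4.097 2.236
v 0.872 -2.984 0.709
v 1.194 -3.513 1.012
v -0.169 -3.586 2.334
v -0.492 -3.056 2.031
v 1.311 -3.288 1.146
v -0.052 -3.36 2.467
v 1.352 -3.01 1.203
v -0.011 -3.082 2.525
v 1.31 -2.727 1.176
v -0.053 -2.8 2.497
v 1.193 -2.489 1.067
v -0.17 -2.562 2.389
v 1.019 -2.336 0.897
v -0.344 -2.409 2.219
v 0.82 -2.296 0.694
v -0.543 -2.368 2.016
v 0.63 -2.374 0.494
v -0.733 -2.447 1.816
v 0.482 -2.558 0.331
v -0.881 -2.63 1.653
v 0.401 -2.815 0.233
v -0.962 -2.888 1.555
v 0.401 -3.101 0.218
v -0.962 -3.174 1.54
v 0.483 -3.368 0.287
v -0.88 -3.44 1.609
v 0.632 -3.567 0.43
v -0.731 -3.64 1.752
v 0.822 -3.666 0.621
v -0.541 -3.739 1.942
v 1.021 -3.647 0.827
v -0.342 -3.72 2.148
v 1.046 -2.816 -0.567
v 1.143 -3.581 -0.028
v 2.013 -2.237 0.081
v 2.11 -3.002 0.619
v 1.93 -3.318 -1.439
v 2.027 -4.083 -0.901
v 2.897 -2.739 -0.792
v 2.994 -3.504 -0.253
f 1 38 17
f 38 12 41
f 17 41 6
f 38 41 17
f 1 17 13
f 17 6 18
f 13 18 2
f 17 18 13
f 1 13 22
f 13 2 23
f 22 23 8
f 13 23 22
f 1 22 34
f 22 8 37
f 34 37 11
f 22 37 34
f 1 34 38
f 34 11 42
f 38 42 12
f 34 42 38
f 2 18 29
f 18 6 32
f 29 32 10
f 18 32 29
f 6 41 19
f 41 12 40
f 19 40 5
f 41 40 19
f 12 42 39
f 42 11 35
f 39 35 3
f 42 35 39
f 11 37 36
f 37 8 24
f 36 24 7
f 37 24 36
f 8 23 28
f 23 2 25
f 28 25 9
f 23 25 28
f 4 30 16
f 30 10 31
f 16 31 5
f 30 31 16
f 4 16 14
f 16 5 15
f 14 15 3
f 16 15 14
f 4 14 21
f 14 3 20
f 21 20 7
f 14 20 21
f 4 21 26
f 21 7 27
f 26 27 9
f 21 27 26
f 4 26 30
f 26 9 33
f 30 33 10
f 26 33 30
f 5 31 19
f 31 10 32
f 19 32 6
f 31 32 19
f 3 15 39
f 15 5 40
f 39 40 12
f 15 40 39
f 7 20 36
f 20 3 35
f 36 35 11
f 20 35 36
f 9 27 28
f 27 7 24
f 28 24 8
f 27 24 28
f 10 33 29
f 33 9 25
f 29 25 2
f 33 25 29
f 44 43 47
f 44 47 45
f 45 47 48
f 45 48 46
f 47 43 49
f 47 49 48
f 48 49 50
f 48 50 46
f 49 43 51
f 49 51 50
f 50 51 52
f 50 52 46
f 51 43 53
f 51 53 52
f 52 53 54
f 52 54 46
f 53 43 55
f 53 55 54
f 54 55 56
f 54 56 46
f 55 43 57
f 55 57 56
f 56 57 58
f 56 58 46
f 57 43 59
f 57 59 58
f 58 59 60
f 58 60 46
f 59 43 61
f 59 61 60
f 60 61 62
f 60 62 46
f 61 43 63
f 61 63 62
f 62 63 64
f 62 64 46
f 63 43 65
f 63 65 64
f 64 65 66
f 64 66 46
f 65 43 67
f 65 67 66
f 66 67 68
f 66 68 46
f 67 43 69
f 67 69 68
f 68 69 70
f 68 70 46
f 69 43 71
f 69 71 70
f 70 71 72
f 70 72 46
f 71 43 73
f 71 73 72
f 72 73 74
f 72 74 46
f 73 43 44
f 73 44 74
f 74 44 45
f 74 45 46
f 76 78 75
f 79 76 75
f 75 78 77
f 77 79 75
f 76 82 78
f 80 76 79
f 80 82 76
f 78 82 77
f 81 79 77
f 77 82 81
f 81 80 79
f 82 80 81



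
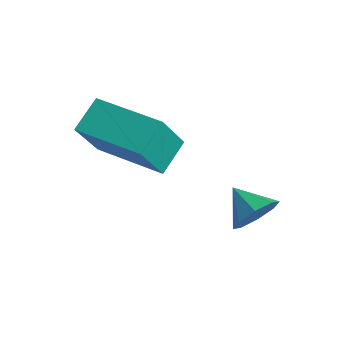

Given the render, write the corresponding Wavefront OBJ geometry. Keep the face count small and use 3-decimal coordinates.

v -2.752 0.75 4.285
v -2.971 1.711 4.897
v -2.884 1.634 2.85
v -3.103 2.594 3.462
v -0.637 1.186 4.358
v -0.856 2.146 4.97
v -0.769 2.069 2.923
v -0.988 3.03 3.535
v 0.994 3.808 1.241
v 1.282 3.45 1.847
v 0.026 3.872 1.739
v 1.338 4.028 1.882
v 1.193 4.477 1.542
v 0.931 4.534 1.026
v 0.706 4.166 0.636
v 0.65 3.588 0.6
v 0.795 3.139 0.94
v 1.057 3.082 1.457
f 2 4 1
f 5 2 1
f 1 4 3
f 3 5 1
f 2 8 4
f 6 2 5
f 6 8 2
f 4 8 3
f 7 5 3
f 3 8 7
f 7 6 5
f 8 6 7
f 10 9 12
f 10 12 11
f 12 9 13
f 12 13 11
f 13 9 14
f 13 14 11
f 14 9 15
f 14 15 11
f 15 9 16
f 15 16 11
f 16 9 17
f 16 17 11
f 17 9 18
f 17 18 11
f 18 9 10
f 18 10 11



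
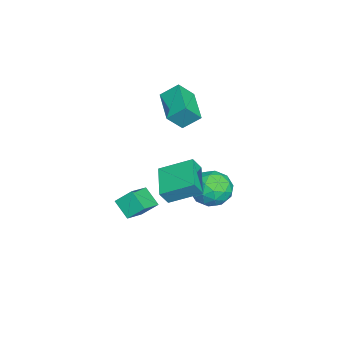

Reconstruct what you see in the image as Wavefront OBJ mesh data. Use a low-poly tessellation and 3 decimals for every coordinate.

v -2.114 -2.232 2.734
v -2.258 -1.256 3.534
v -0.174 -1.553 2.256
v -0.319 -0.576 3.055
v -1.601 -2.984 3.745
v -1.746 -2.007 4.544
v 0.338 -2.304 3.266
v 0.194 -1.328 4.066
v -1.931 -0.333 -3.536
v -1.179 0.586 -3.894
v -0.681 -0.766 -2.026
v 0.071 0.153 -2.384
v -1.041 0.414 -1.899
v -1.813 0.682 -2.832
v -0.047 -0.862 -3.088
v -0.819 -0.594 -4.021
v -0.014 0.259 -3.617
v -0.629 1.048 -2.883
v -1.231 -1.228 -3.037
v -1.846 -0.439 -2.303
v -1.664 0.165 -3.848
v -0.196 -0.345 -2.072
v -0.849 -0.191 -1.787
v -0.407 0.349 -1.998
v -2.037 0.221 -3.224
v -1.595 0.762 -3.434
v -1.514 0.66 -2.261
v -0.265 -0.942 -2.486
v 0.177 -0.401 -2.696
v -1.453 -0.529 -3.922
v -1.011 0.011 -4.133
v -0.346 -0.84 -3.659
v -0.538 0.513 -3.896
v 0.197 0.258 -3.008
v 0.127 -0.339 -3.421
v -0.327 -0.181 -3.97
v -0.899 0.977 -3.464
v -0.165 0.722 -2.576
v -0.818 0.875 -2.291
v -1.272 1.033 -2.839
v -0.215 0.784 -3.301
v -1.695 -0.902 -3.344
v -0.961 -1.157 -2.456
v -0.588 -1.213 -3.081
v -1.042 -1.055 -3.629
v -2.057 -0.438 -2.912
v -1.322 -0.693 -2.024
v -1.533 0.001 -1.95
v -1.987 0.159 -2.499
v -1.645 -0.964 -2.619
v 4.445 -1.557 -0.192
v 2.567 -1.924 0.355
v 4.355 0.198 0.677
v 2.477 -0.17 1.224
v 4.763 -1.95 0.636
v 2.885 -2.318 1.183
v 4.673 -0.196 1.505
v 2.795 -0.563 2.052
v 4.025 -4.376 -0.729
v 3.965 -3.504 0.093
v 2.72 -3.878 -1.353
v 2.66 -3.006 -0.531
v 4.68 -3.614 -1.489
v 4.62 -2.742 -0.667
v 3.375 -3.116 -2.113
v 3.315 -2.244 -1.291
f 2 4 1
f 5 2 1
f 1 4 3
f 3 5 1
f 2 8 4
f 6 2 5
f 6 8 2
f 4 8 3
f 7 5 3
f 3 8 7
f 7 6 5
f 8 6 7
f 9 46 25
f 46 20 49
f 25 49 14
f 46 49 25
f 9 25 21
f 25 14 26
f 21 26 10
f 25 26 21
f 9 21 30
f 21 10 31
f 30 31 16
f 21 31 30
f 9 30 42
f 30 16 45
f 42 45 19
f 30 45 42
f 9 42 46
f 42 19 50
f 46 50 20
f 42 50 46
f 10 26 37
f 26 14 40
f 37 40 18
f 26 40 37
f 14 49 27
f 49 20 48
f 27 48 13
f 49 48 27
f 20 50 47
f 50 19 43
f 47 43 11
f 50 43 47
f 19 45 44
f 45 16 32
f 44 32 15
f 45 32 44
f 16 31 36
f 31 10 33
f 36 33 17
f 31 33 36
f 12 38 24
f 38 18 39
f 24 39 13
f 38 39 24
f 12 24 22
f 24 13 23
f 22 23 11
f 24 23 22
f 12 22 29
f 22 11 28
f 29 28 15
f 22 28 29
f 12 29 34
f 29 15 35
f 34 35 17
f 29 35 34
f 12 34 38
f 34 17 41
f 38 41 18
f 34 41 38
f 13 39 27
f 39 18 40
f 27 40 14
f 39 40 27
f 11 23 47
f 23 13 48
f 47 48 20
f 23 48 47
f 15 28 44
f 28 11 43
f 44 43 19
f 28 43 44
f 17 35 36
f 35 15 32
f 36 32 16
f 35 32 36
f 18 41 37
f 41 17 33
f 37 33 10
f 41 33 37
f 52 54 51
f 55 52 51
f 51 54 53
f 53 55 51
f 52 58 54
f 56 52 55
f 56 58 52
f 54 58 53
f 57 55 53
f 53 58 57
f 57 56 55
f 58 56 57
f 60 62 59
f 63 60 59
f 59 62 61
f 61 63 59
f 60 66 62
f 64 60 63
f 64 66 60
f 62 66 61
f 65 63 61
f 61 66 65
f 65 64 63
f 66 64 65



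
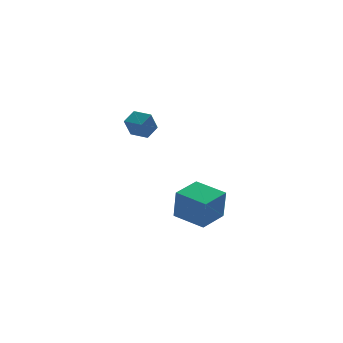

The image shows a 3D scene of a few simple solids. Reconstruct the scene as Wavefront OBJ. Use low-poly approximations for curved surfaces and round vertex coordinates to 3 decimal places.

v -3.585 1.067 2.714
v -3.903 0.561 3.767
v -4.444 1.671 2.745
v -4.761 1.165 3.798
v -3.099 1.735 3.182
v -3.416 1.229 4.235
v -3.957 2.339 3.213
v -4.275 1.833 4.266
v -0.778 2.837 -4.282
v -0.663 2.381 -2.441
v -2.304 3.958 -3.909
v -2.188 3.503 -2.068
v 0.288 4.197 -4.012
v 0.404 3.742 -2.171
v -1.237 5.319 -3.639
v -1.122 4.863 -1.798
f 2 4 1
f 5 2 1
f 1 4 3
f 3 5 1
f 2 8 4
f 6 2 5
f 6 8 2
f 4 8 3
f 7 5 3
f 3 8 7
f 7 6 5
f 8 6 7
f 10 12 9
f 13 10 9
f 9 12 11
f 11 13 9
f 10 16 12
f 14 10 13
f 14 16 10
f 12 16 11
f 15 13 11
f 11 16 15
f 15 14 13
f 16 14 15



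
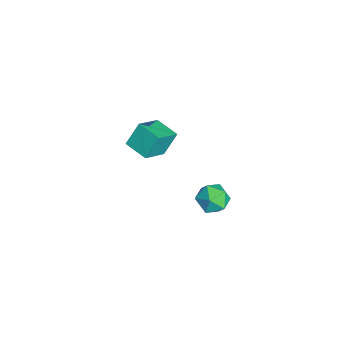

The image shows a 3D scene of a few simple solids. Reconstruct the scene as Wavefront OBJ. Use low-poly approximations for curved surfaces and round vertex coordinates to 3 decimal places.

v 1.017 3.583 -0.63
v 1.44 4.08 -0.337
v 1.58 2.76 -0.043
v 2.003 3.257 0.25
v 1.312 3.223 0.43
v 0.964 3.732 0.068
v 2.056 3.108 -0.448
v 1.708 3.617 -0.81
v 2.082 3.787 -0.224
v 1.621 3.858 0.318
v 1.399 2.982 -0.698
v 0.938 3.053 -0.156
v -3.103 0.538 -1.501
v -3.395 1.082 -0.555
v -3.936 1.315 -2.206
v -4.228 1.86 -1.259
v -2.312 1.24 -1.661
v -2.604 1.785 -0.714
v -3.145 2.018 -2.365
v -3.437 2.562 -1.419
f 1 12 6
f 1 6 2
f 1 2 8
f 1 8 11
f 1 11 12
f 2 6 10
f 6 12 5
f 12 11 3
f 11 8 7
f 8 2 9
f 4 10 5
f 4 5 3
f 4 3 7
f 4 7 9
f 4 9 10
f 5 10 6
f 3 5 12
f 7 3 11
f 9 7 8
f 10 9 2
f 14 16 13
f 17 14 13
f 13 16 15
f 15 17 13
f 14 20 16
f 18 14 17
f 18 20 14
f 16 20 15
f 19 17 15
f 15 20 19
f 19 18 17
f 20 18 19



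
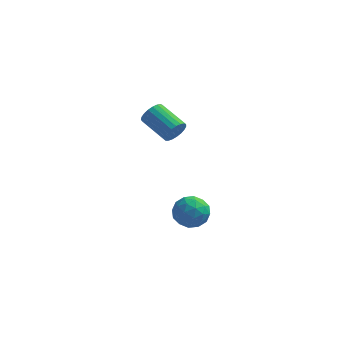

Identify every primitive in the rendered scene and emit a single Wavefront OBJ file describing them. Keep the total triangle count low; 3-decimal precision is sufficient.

v -0.479 -0.281 3.012
v -0.052 -0.058 3.625
v -1.573 0.944 4.321
v -2.001 0.721 3.708
v 0.007 0.18 3.411
v -1.514 1.181 4.108
v -0.019 0.337 3.129
v -1.54 1.339 3.826
v -0.124 0.388 2.827
v -1.645 1.39 3.523
v -0.29 0.323 2.556
v -1.811 1.325 3.253
v -0.49 0.154 2.364
v -2.011 1.156 3.061
v -0.687 -0.091 2.284
v -2.208 0.911 2.981
v -0.849 -0.368 2.33
v -2.37 0.634 3.027
v -0.947 -0.63 2.494
v -2.468 0.371 3.191
v -0.964 -0.832 2.747
v -2.485 0.169 3.444
v -0.897 -0.939 3.046
v -2.418 0.063 3.743
v -0.758 -0.932 3.339
v -2.279 0.07 4.036
v -0.571 -0.812 3.576
v -2.092 0.19 4.272
v -0.368 -0.6 3.714
v -1.889 0.401 4.411
v -0.184 -0.334 3.732
v -1.706 0.668 4.428
v -0.464 0.701 -4.088
v 0.518 1.143 -3.728
v 0.142 -0.983 -3.672
v 1.124 -0.541 -3.312
v 0.17 -0.356 -2.725
v -0.205 0.684 -2.982
v 0.865 -0.524 -4.418
v 0.49 0.516 -4.675
v 1.339 0.386 -3.932
v 0.91 0.49 -2.886
v -0.25 -0.33 -4.514
v -0.679 -0.226 -3.468
v -0.026 1.07 -3.945
v 0.686 -0.91 -3.455
v 0.125 -0.801 -3.11
v 0.703 -0.541 -2.899
v -0.451 0.8 -3.506
v 0.126 1.06 -3.295
v -0.078 0.179 -2.705
v 0.534 -0.9 -4.105
v 1.111 -0.64 -3.894
v -0.043 0.701 -4.501
v 0.535 0.961 -4.29
v 0.738 -0.019 -4.695
v 1.034 0.885 -3.853
v 1.39 -0.105 -3.609
v 1.238 -0.096 -4.258
v 1.017 0.516 -4.41
v 0.781 0.946 -3.238
v 1.138 -0.044 -2.994
v 0.577 0.064 -2.649
v 0.357 0.676 -2.8
v 1.264 0.501 -3.358
v -0.478 0.204 -4.406
v -0.121 -0.786 -4.162
v 0.303 -0.516 -4.6
v 0.083 0.096 -4.751
v -0.73 0.265 -3.791
v -0.374 -0.725 -3.547
v -0.357 -0.356 -2.99
v -0.578 0.256 -3.142
v -0.604 -0.341 -4.042
f 2 1 5
f 2 5 3
f 3 5 6
f 3 6 4
f 5 1 7
f 5 7 6
f 6 7 8
f 6 8 4
f 7 1 9
f 7 9 8
f 8 9 10
f 8 10 4
f 9 1 11
f 9 11 10
f 10 11 12
f 10 12 4
f 11 1 13
f 11 13 12
f 12 13 14
f 12 14 4
f 13 1 15
f 13 15 14
f 14 15 16
f 14 16 4
f 15 1 17
f 15 17 16
f 16 17 18
f 16 18 4
f 17 1 19
f 17 19 18
f 18 19 20
f 18 20 4
f 19 1 21
f 19 21 20
f 20 21 22
f 20 22 4
f 21 1 23
f 21 23 22
f 22 23 24
f 22 24 4
f 23 1 25
f 23 25 24
f 24 25 26
f 24 26 4
f 25 1 27
f 25 27 26
f 26 27 28
f 26 28 4
f 27 1 29
f 27 29 28
f 28 29 30
f 28 30 4
f 29 1 31
f 29 31 30
f 30 31 32
f 30 32 4
f 31 1 2
f 31 2 32
f 32 2 3
f 32 3 4
f 33 70 49
f 70 44 73
f 49 73 38
f 70 73 49
f 33 49 45
f 49 38 50
f 45 50 34
f 49 50 45
f 33 45 54
f 45 34 55
f 54 55 40
f 45 55 54
f 33 54 66
f 54 40 69
f 66 69 43
f 54 69 66
f 33 66 70
f 66 43 74
f 70 74 44
f 66 74 70
f 34 50 61
f 50 38 64
f 61 64 42
f 50 64 61
f 38 73 51
f 73 44 72
f 51 72 37
f 73 72 51
f 44 74 71
f 74 43 67
f 71 67 35
f 74 67 71
f 43 69 68
f 69 40 56
f 68 56 39
f 69 56 68
f 40 55 60
f 55 34 57
f 60 57 41
f 55 57 60
f 36 62 48
f 62 42 63
f 48 63 37
f 62 63 48
f 36 48 46
f 48 37 47
f 46 47 35
f 48 47 46
f 36 46 53
f 46 35 52
f 53 52 39
f 46 52 53
f 36 53 58
f 53 39 59
f 58 59 41
f 53 59 58
f 36 58 62
f 58 41 65
f 62 65 42
f 58 65 62
f 37 63 51
f 63 42 64
f 51 64 38
f 63 64 51
f 35 47 71
f 47 37 72
f 71 72 44
f 47 72 71
f 39 52 68
f 52 35 67
f 68 67 43
f 52 67 68
f 41 59 60
f 59 39 56
f 60 56 40
f 59 56 60
f 42 65 61
f 65 41 57
f 61 57 34
f 65 57 61



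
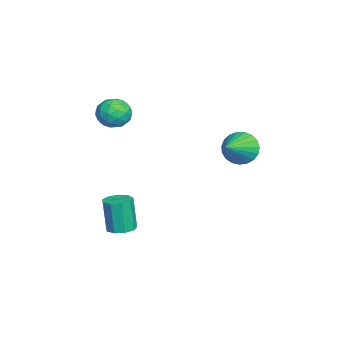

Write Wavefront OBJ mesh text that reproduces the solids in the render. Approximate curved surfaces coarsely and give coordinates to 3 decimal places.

v 2.308 -2.893 -2.802
v 2.977 -2.625 -2.684
v 2.741 -2.819 -0.9
v 2.072 -3.087 -1.018
v 2.643 -2.254 -2.688
v 2.406 -2.448 -0.904
v 2.152 -2.182 -2.745
v 1.915 -2.376 -0.961
v 1.734 -2.443 -2.829
v 1.498 -2.637 -1.045
v 1.585 -2.914 -2.9
v 1.349 -3.108 -1.116
v 1.774 -3.375 -2.925
v 1.538 -3.569 -1.141
v 2.213 -3.611 -2.893
v 1.977 -3.805 -1.109
v 2.697 -3.511 -2.818
v 2.46 -3.705 -1.034
v 2.998 -3.121 -2.735
v 2.762 -3.315 -0.951
v -0.065 -2.903 3.865
v 0.513 -2.986 3.161
v 0.767 -3.834 4.659
v 1.345 -3.917 3.955
v 1.292 -3.127 4.412
v 0.777 -2.551 3.921
v 0.503 -4.269 3.899
v -0.012 -3.693 3.408
v 0.864 -3.83 3.182
v 1.352 -3.124 3.499
v -0.072 -3.696 4.321
v 0.416 -2.99 4.638
v 0.151 -2.862 3.443
v 1.129 -3.958 4.377
v 1.098 -3.493 4.645
v 1.438 -3.542 4.231
v 0.306 -2.607 3.89
v 0.646 -2.656 3.476
v 1.104 -2.739 4.212
v 0.634 -4.164 4.344
v 0.974 -4.213 3.93
v -0.158 -3.278 3.589
v 0.182 -3.327 3.175
v 0.176 -4.081 3.608
v 0.697 -3.408 3.042
v 1.186 -3.955 3.509
v 0.691 -4.162 3.475
v 0.389 -3.824 3.187
v 0.984 -2.993 3.228
v 1.473 -3.54 3.695
v 1.441 -3.076 3.964
v 1.139 -2.737 3.675
v 1.19 -3.489 3.241
v -0.193 -3.28 4.125
v 0.296 -3.827 4.592
v 0.141 -4.083 4.145
v -0.161 -3.744 3.856
v 0.094 -2.865 4.311
v 0.583 -3.412 4.778
v 0.891 -2.996 4.633
v 0.589 -2.658 4.345
v 0.09 -3.331 4.579
v 1.253 2.485 2.242
v 1.778 2.853 1.54
v 2.707 1.895 3.018
v 1.762 3.153 1.797
v 1.659 3.337 2.131
v 1.485 3.374 2.484
v 1.272 3.257 2.795
v 1.055 3.007 3.011
v 0.873 2.667 3.093
v 0.756 2.295 3.029
v 0.725 1.956 2.828
v 0.786 1.709 2.526
v 0.928 1.595 2.175
v 1.125 1.636 1.836
v 1.345 1.824 1.566
v 1.549 2.126 1.414
v 1.702 2.49 1.405
f 2 1 5
f 2 5 3
f 3 5 6
f 3 6 4
f 5 1 7
f 5 7 6
f 6 7 8
f 6 8 4
f 7 1 9
f 7 9 8
f 8 9 10
f 8 10 4
f 9 1 11
f 9 11 10
f 10 11 12
f 10 12 4
f 11 1 13
f 11 13 12
f 12 13 14
f 12 14 4
f 13 1 15
f 13 15 14
f 14 15 16
f 14 16 4
f 15 1 17
f 15 17 16
f 16 17 18
f 16 18 4
f 17 1 19
f 17 19 18
f 18 19 20
f 18 20 4
f 19 1 2
f 19 2 20
f 20 2 3
f 20 3 4
f 21 58 37
f 58 32 61
f 37 61 26
f 58 61 37
f 21 37 33
f 37 26 38
f 33 38 22
f 37 38 33
f 21 33 42
f 33 22 43
f 42 43 28
f 33 43 42
f 21 42 54
f 42 28 57
f 54 57 31
f 42 57 54
f 21 54 58
f 54 31 62
f 58 62 32
f 54 62 58
f 22 38 49
f 38 26 52
f 49 52 30
f 38 52 49
f 26 61 39
f 61 32 60
f 39 60 25
f 61 60 39
f 32 62 59
f 62 31 55
f 59 55 23
f 62 55 59
f 31 57 56
f 57 28 44
f 56 44 27
f 57 44 56
f 28 43 48
f 43 22 45
f 48 45 29
f 43 45 48
f 24 50 36
f 50 30 51
f 36 51 25
f 50 51 36
f 24 36 34
f 36 25 35
f 34 35 23
f 36 35 34
f 24 34 41
f 34 23 40
f 41 40 27
f 34 40 41
f 24 41 46
f 41 27 47
f 46 47 29
f 41 47 46
f 24 46 50
f 46 29 53
f 50 53 30
f 46 53 50
f 25 51 39
f 51 30 52
f 39 52 26
f 51 52 39
f 23 35 59
f 35 25 60
f 59 60 32
f 35 60 59
f 27 40 56
f 40 23 55
f 56 55 31
f 40 55 56
f 29 47 48
f 47 27 44
f 48 44 28
f 47 44 48
f 30 53 49
f 53 29 45
f 49 45 22
f 53 45 49
f 64 63 66
f 64 66 65
f 66 63 67
f 66 67 65
f 67 63 68
f 67 68 65
f 68 63 69
f 68 69 65
f 69 63 70
f 69 70 65
f 70 63 71
f 70 71 65
f 71 63 72
f 71 72 65
f 72 63 73
f 72 73 65
f 73 63 74
f 73 74 65
f 74 63 75
f 74 75 65
f 75 63 76
f 75 76 65
f 76 63 77
f 76 77 65
f 77 63 78
f 77 78 65
f 78 63 79
f 78 79 65
f 79 63 64
f 79 64 65



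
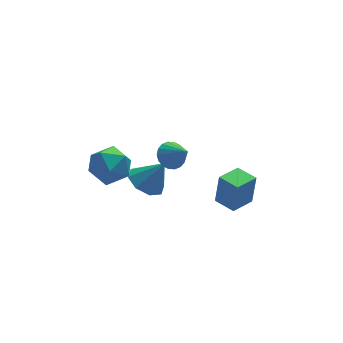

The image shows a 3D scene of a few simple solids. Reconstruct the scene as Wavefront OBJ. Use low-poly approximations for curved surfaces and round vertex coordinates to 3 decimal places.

v -0.413 0.857 -0.089
v -0.009 1.188 0.047
v -0.087 0.163 0.629
v -0.186 1.257 0.194
v -0.408 1.246 0.285
v -0.631 1.159 0.302
v -0.811 1.011 0.242
v -0.913 0.833 0.116
v -0.915 0.66 -0.05
v -0.818 0.526 -0.224
v -0.641 0.457 -0.372
v -0.419 0.467 -0.463
v -0.196 0.555 -0.48
v -0.016 0.702 -0.419
v 0.086 0.88 -0.294
v 0.088 1.053 -0.127
v 1.896 1.214 -4.092
v 2.048 1.273 -2.893
v 1.496 1.953 -4.078
v 1.648 2.012 -2.879
v 2.732 1.668 -4.221
v 2.884 1.727 -3.022
v 2.332 2.407 -4.207
v 2.484 2.466 -3.008
v -2.385 3.555 -1.867
v -1.715 3.622 -2.371
v -2.105 2.238 -1.669
v -1.435 2.305 -2.173
v -1.436 2.686 -1.423
v -1.61 3.5 -1.546
v -2.21 2.36 -2.494
v -2.384 3.174 -2.617
v -1.607 2.883 -2.759
v -1.129 3.085 -2.097
v -2.691 2.775 -1.943
v -2.213 2.977 -1.281
v -0.632 2.991 -3.334
v -0.263 2.448 -3.653
v -0.028 2.809 -2.326
v -0.011 2.942 -3.715
v -0.123 3.466 -3.554
v -0.533 3.711 -3.264
v -1.001 3.534 -3.016
v -1.253 3.039 -2.954
v -1.141 2.516 -3.115
v -0.731 2.271 -3.405
f 2 1 4
f 2 4 3
f 4 1 5
f 4 5 3
f 5 1 6
f 5 6 3
f 6 1 7
f 6 7 3
f 7 1 8
f 7 8 3
f 8 1 9
f 8 9 3
f 9 1 10
f 9 10 3
f 10 1 11
f 10 11 3
f 11 1 12
f 11 12 3
f 12 1 13
f 12 13 3
f 13 1 14
f 13 14 3
f 14 1 15
f 14 15 3
f 15 1 16
f 15 16 3
f 16 1 2
f 16 2 3
f 18 20 17
f 21 18 17
f 17 20 19
f 19 21 17
f 18 24 20
f 22 18 21
f 22 24 18
f 20 24 19
f 23 21 19
f 19 24 23
f 23 22 21
f 24 22 23
f 25 36 30
f 25 30 26
f 25 26 32
f 25 32 35
f 25 35 36
f 26 30 34
f 30 36 29
f 36 35 27
f 35 32 31
f 32 26 33
f 28 34 29
f 28 29 27
f 28 27 31
f 28 31 33
f 28 33 34
f 29 34 30
f 27 29 36
f 31 27 35
f 33 31 32
f 34 33 26
f 38 37 40
f 38 40 39
f 40 37 41
f 40 41 39
f 41 37 42
f 41 42 39
f 42 37 43
f 42 43 39
f 43 37 44
f 43 44 39
f 44 37 45
f 44 45 39
f 45 37 46
f 45 46 39
f 46 37 38
f 46 38 39



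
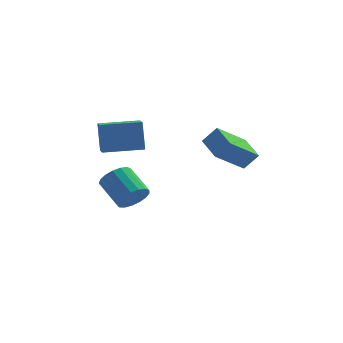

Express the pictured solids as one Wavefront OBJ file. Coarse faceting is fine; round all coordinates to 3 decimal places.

v -2.15 -2.62 -0.414
v -1.642 -1.865 -0.653
v -2.743 -0.806 0.355
v -3.25 -1.56 0.594
v -1.958 -1.888 -0.973
v -3.059 -0.829 0.035
v -2.317 -2.079 -1.165
v -3.418 -1.02 -0.157
v -2.638 -2.394 -1.185
v -3.739 -1.335 -0.177
v -2.847 -2.76 -1.028
v -3.948 -1.701 -0.02
v -2.896 -3.094 -0.731
v -3.997 -2.035 0.277
v -2.775 -3.32 -0.361
v -3.875 -2.261 0.647
v -2.51 -3.385 -0.003
v -3.61 -2.326 1.005
v -2.162 -3.274 0.261
v -3.263 -2.215 1.268
v -1.812 -3.014 0.37
v -2.912 -1.955 1.377
v -1.539 -2.663 0.299
v -2.639 -1.604 1.307
v -1.406 -2.302 0.065
v -2.507 -1.243 1.073
v -1.443 -2.014 -0.278
v -2.544 -0.955 0.73
v 3.373 -2.906 2.082
v 2.091 -4.123 3.306
v 2.572 -1.572 2.569
v 1.29 -2.789 3.792
v 4.09 -2.791 2.948
v 2.808 -4.008 4.171
v 3.289 -1.457 3.434
v 2.007 -2.674 4.658
v -3.74 -2.397 2.574
v -3.931 -2.004 4.29
v -4.022 -1.448 2.326
v -4.213 -1.056 4.042
v -1.687 -1.764 2.658
v -1.878 -1.372 4.374
v -1.969 -0.816 2.41
v -2.16 -0.423 4.126
f 2 1 5
f 2 5 3
f 3 5 6
f 3 6 4
f 5 1 7
f 5 7 6
f 6 7 8
f 6 8 4
f 7 1 9
f 7 9 8
f 8 9 10
f 8 10 4
f 9 1 11
f 9 11 10
f 10 11 12
f 10 12 4
f 11 1 13
f 11 13 12
f 12 13 14
f 12 14 4
f 13 1 15
f 13 15 14
f 14 15 16
f 14 16 4
f 15 1 17
f 15 17 16
f 16 17 18
f 16 18 4
f 17 1 19
f 17 19 18
f 18 19 20
f 18 20 4
f 19 1 21
f 19 21 20
f 20 21 22
f 20 22 4
f 21 1 23
f 21 23 22
f 22 23 24
f 22 24 4
f 23 1 25
f 23 25 24
f 24 25 26
f 24 26 4
f 25 1 27
f 25 27 26
f 26 27 28
f 26 28 4
f 27 1 2
f 27 2 28
f 28 2 3
f 28 3 4
f 30 32 29
f 33 30 29
f 29 32 31
f 31 33 29
f 30 36 32
f 34 30 33
f 34 36 30
f 32 36 31
f 35 33 31
f 31 36 35
f 35 34 33
f 36 34 35
f 38 40 37
f 41 38 37
f 37 40 39
f 39 41 37
f 38 44 40
f 42 38 41
f 42 44 38
f 40 44 39
f 43 41 39
f 39 44 43
f 43 42 41
f 44 42 43



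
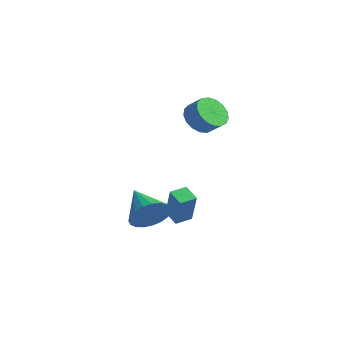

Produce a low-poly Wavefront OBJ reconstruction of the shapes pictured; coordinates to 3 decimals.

v 3.593 -3.248 -0.956
v 4.097 -2.635 -0.223
v 1.827 -2.932 -0.004
v 3.983 -2.333 -0.534
v 3.801 -2.189 -0.919
v 3.584 -2.227 -1.31
v 3.368 -2.443 -1.64
v 3.191 -2.797 -1.851
v 3.083 -3.229 -1.908
v 3.064 -3.665 -1.8
v 3.136 -4.028 -1.546
v 3.287 -4.256 -1.19
v 3.491 -4.31 -0.793
v 3.712 -4.18 -0.425
v 3.913 -3.889 -0.148
v 4.059 -3.487 -0.011
v 4.124 -3.044 -0.037
v 2.072 -0.697 -2.677
v 1.217 -0.675 -2.218
v 2.177 0.193 -2.524
v 1.323 0.216 -2.065
v 3.017 -1.116 -0.895
v 2.163 -1.093 -0.436
v 3.123 -0.225 -0.742
v 2.268 -0.203 -0.283
v -0.343 2.497 2.933
v 0.293 2.057 2.283
v 1.098 2.283 2.917
v 0.463 2.723 3.567
v 0.279 2.517 2.137
v 1.084 2.743 2.771
v 0.122 2.973 2.173
v 0.928 3.199 2.807
v -0.141 3.32 2.383
v 0.665 3.546 3.018
v -0.45 3.478 2.719
v 0.355 3.704 3.354
v -0.735 3.412 3.104
v 0.071 3.638 3.739
v -0.93 3.136 3.45
v -0.124 3.362 4.085
v -0.99 2.713 3.677
v -0.184 2.939 4.312
v -0.902 2.241 3.734
v -0.097 2.467 4.368
v -0.686 1.828 3.607
v 0.119 2.054 4.241
v -0.391 1.568 3.326
v 0.414 1.794 3.96
v -0.086 1.52 2.954
v 0.72 1.747 3.589
v 0.161 1.697 2.578
v 0.967 1.923 3.212
f 2 1 4
f 2 4 3
f 4 1 5
f 4 5 3
f 5 1 6
f 5 6 3
f 6 1 7
f 6 7 3
f 7 1 8
f 7 8 3
f 8 1 9
f 8 9 3
f 9 1 10
f 9 10 3
f 10 1 11
f 10 11 3
f 11 1 12
f 11 12 3
f 12 1 13
f 12 13 3
f 13 1 14
f 13 14 3
f 14 1 15
f 14 15 3
f 15 1 16
f 15 16 3
f 16 1 17
f 16 17 3
f 17 1 2
f 17 2 3
f 19 21 18
f 22 19 18
f 18 21 20
f 20 22 18
f 19 25 21
f 23 19 22
f 23 25 19
f 21 25 20
f 24 22 20
f 20 25 24
f 24 23 22
f 25 23 24
f 27 26 30
f 27 30 28
f 28 30 31
f 28 31 29
f 30 26 32
f 30 32 31
f 31 32 33
f 31 33 29
f 32 26 34
f 32 34 33
f 33 34 35
f 33 35 29
f 34 26 36
f 34 36 35
f 35 36 37
f 35 37 29
f 36 26 38
f 36 38 37
f 37 38 39
f 37 39 29
f 38 26 40
f 38 40 39
f 39 40 41
f 39 41 29
f 40 26 42
f 40 42 41
f 41 42 43
f 41 43 29
f 42 26 44
f 42 44 43
f 43 44 45
f 43 45 29
f 44 26 46
f 44 46 45
f 45 46 47
f 45 47 29
f 46 26 48
f 46 48 47
f 47 48 49
f 47 49 29
f 48 26 50
f 48 50 49
f 49 50 51
f 49 51 29
f 50 26 52
f 50 52 51
f 51 52 53
f 51 53 29
f 52 26 27
f 52 27 53
f 53 27 28
f 53 28 29



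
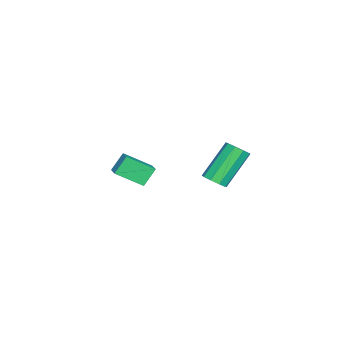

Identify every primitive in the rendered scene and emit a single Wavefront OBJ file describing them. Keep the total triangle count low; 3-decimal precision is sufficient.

v 1.392 3.625 2.733
v 1.67 3.236 3.128
v 0.506 3.967 4.663
v 0.228 4.355 4.267
v 1.881 3.604 3.114
v 0.717 4.335 4.648
v 1.863 3.981 2.921
v 0.699 4.712 4.455
v 1.625 4.191 2.64
v 0.461 4.922 4.174
v 1.278 4.137 2.402
v 0.114 4.868 3.937
v 0.984 3.842 2.32
v -0.18 4.573 3.854
v 0.881 3.446 2.43
v -0.283 4.177 3.965
v 1.017 3.133 2.682
v -0.147 3.864 4.217
v 1.329 3.05 2.958
v 0.165 3.781 4.493
v -3.904 -0.886 -0.406
v -3.508 -2.168 0.446
v -3.182 -0.473 -0.121
v -2.785 -1.755 0.731
v -3.335 -1.285 -1.271
v -2.938 -2.567 -0.419
v -2.612 -0.872 -0.986
v -2.216 -2.154 -0.134
f 2 1 5
f 2 5 3
f 3 5 6
f 3 6 4
f 5 1 7
f 5 7 6
f 6 7 8
f 6 8 4
f 7 1 9
f 7 9 8
f 8 9 10
f 8 10 4
f 9 1 11
f 9 11 10
f 10 11 12
f 10 12 4
f 11 1 13
f 11 13 12
f 12 13 14
f 12 14 4
f 13 1 15
f 13 15 14
f 14 15 16
f 14 16 4
f 15 1 17
f 15 17 16
f 16 17 18
f 16 18 4
f 17 1 19
f 17 19 18
f 18 19 20
f 18 20 4
f 19 1 2
f 19 2 20
f 20 2 3
f 20 3 4
f 22 24 21
f 25 22 21
f 21 24 23
f 23 25 21
f 22 28 24
f 26 22 25
f 26 28 22
f 24 28 23
f 27 25 23
f 23 28 27
f 27 26 25
f 28 26 27



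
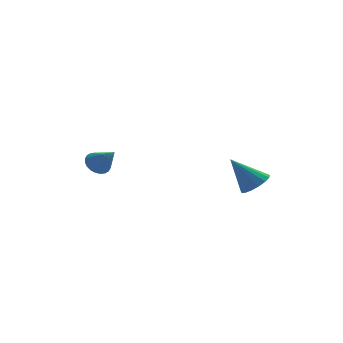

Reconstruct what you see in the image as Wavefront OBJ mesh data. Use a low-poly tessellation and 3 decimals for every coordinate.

v -4.242 2.891 -0.552
v -3.557 2.885 -0.965
v -3.538 1.829 0.632
v -3.511 3.128 -0.775
v -3.576 3.335 -0.55
v -3.743 3.474 -0.326
v -3.986 3.525 -0.137
v -4.268 3.479 -0.01
v -4.545 3.343 0.033
v -4.777 3.139 -0.012
v -4.927 2.897 -0.14
v -4.973 2.654 -0.33
v -4.908 2.447 -0.555
v -4.741 2.308 -0.779
v -4.498 2.257 -0.968
v -4.216 2.303 -1.095
v -3.938 2.439 -1.138
v -3.707 2.643 -1.093
v 3.013 -2.254 -0.577
v 3.77 -2.273 -0.02
v 1.807 -1.746 1.077
v 3.753 -1.846 -0.163
v 3.566 -1.514 -0.401
v 3.252 -1.35 -0.68
v 2.884 -1.394 -0.935
v 2.546 -1.635 -1.108
v 2.315 -2.017 -1.16
v 2.243 -2.454 -1.078
v 2.348 -2.844 -0.881
v 2.606 -3.1 -0.615
v 2.957 -3.161 -0.34
v 3.321 -3.015 -0.12
v 3.614 -2.694 -0.004
f 2 1 4
f 2 4 3
f 4 1 5
f 4 5 3
f 5 1 6
f 5 6 3
f 6 1 7
f 6 7 3
f 7 1 8
f 7 8 3
f 8 1 9
f 8 9 3
f 9 1 10
f 9 10 3
f 10 1 11
f 10 11 3
f 11 1 12
f 11 12 3
f 12 1 13
f 12 13 3
f 13 1 14
f 13 14 3
f 14 1 15
f 14 15 3
f 15 1 16
f 15 16 3
f 16 1 17
f 16 17 3
f 17 1 18
f 17 18 3
f 18 1 2
f 18 2 3
f 20 19 22
f 20 22 21
f 22 19 23
f 22 23 21
f 23 19 24
f 23 24 21
f 24 19 25
f 24 25 21
f 25 19 26
f 25 26 21
f 26 19 27
f 26 27 21
f 27 19 28
f 27 28 21
f 28 19 29
f 28 29 21
f 29 19 30
f 29 30 21
f 30 19 31
f 30 31 21
f 31 19 32
f 31 32 21
f 32 19 33
f 32 33 21
f 33 19 20
f 33 20 21



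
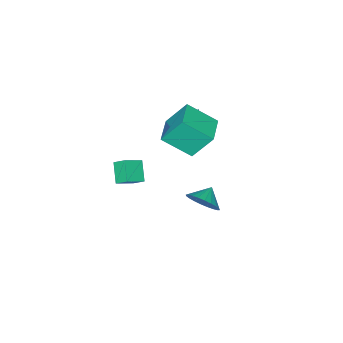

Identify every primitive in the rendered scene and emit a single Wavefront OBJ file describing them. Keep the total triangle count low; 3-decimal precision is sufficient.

v 0.442 -1.358 0.747
v 0.295 -0.685 1.278
v 1.113 -0.574 -0.06
v 0.966 0.099 0.471
v 1.494 -1.619 1.369
v 1.347 -0.946 1.9
v 2.165 -0.835 0.562
v 2.018 -0.162 1.093
v -3.28 1.485 3.535
v -2.404 0.069 4.696
v -1.873 2.402 3.591
v -0.997 0.985 4.752
v -2.623 0.575 1.928
v -1.747 -0.842 3.089
v -1.216 1.491 1.984
v -0.34 0.075 3.145
v -3.83 -0.812 0.674
v -3.119 -1.035 0.761
v -3.99 -0.508 2.766
v -3.163 -0.469 0.675
v -3.597 -0.104 0.589
v -4.168 -0.153 0.553
v -4.541 -0.588 0.587
v -4.497 -1.154 0.672
v -4.063 -1.519 0.759
v -3.492 -1.47 0.795
v -2.37 1.276 -3.272
v -1.83 0.982 -2.433
v -3.31 1.104 -2.728
v -1.866 1.381 -2.368
v -1.978 1.764 -2.441
v -2.15 2.073 -2.641
v -2.356 2.26 -2.936
v -2.563 2.298 -3.283
v -2.741 2.18 -3.628
v -2.863 1.924 -3.919
v -2.909 1.57 -4.111
v -2.874 1.171 -4.176
v -2.761 0.788 -4.103
v -2.589 0.479 -3.903
v -2.384 0.292 -3.608
v -2.177 0.254 -3.261
v -1.998 0.372 -2.916
v -1.877 0.628 -2.625
f 2 4 1
f 5 2 1
f 1 4 3
f 3 5 1
f 2 8 4
f 6 2 5
f 6 8 2
f 4 8 3
f 7 5 3
f 3 8 7
f 7 6 5
f 8 6 7
f 10 12 9
f 13 10 9
f 9 12 11
f 11 13 9
f 10 16 12
f 14 10 13
f 14 16 10
f 12 16 11
f 15 13 11
f 11 16 15
f 15 14 13
f 16 14 15
f 18 17 20
f 18 20 19
f 20 17 21
f 20 21 19
f 21 17 22
f 21 22 19
f 22 17 23
f 22 23 19
f 23 17 24
f 23 24 19
f 24 17 25
f 24 25 19
f 25 17 26
f 25 26 19
f 26 17 18
f 26 18 19
f 28 27 30
f 28 30 29
f 30 27 31
f 30 31 29
f 31 27 32
f 31 32 29
f 32 27 33
f 32 33 29
f 33 27 34
f 33 34 29
f 34 27 35
f 34 35 29
f 35 27 36
f 35 36 29
f 36 27 37
f 36 37 29
f 37 27 38
f 37 38 29
f 38 27 39
f 38 39 29
f 39 27 40
f 39 40 29
f 40 27 41
f 40 41 29
f 41 27 42
f 41 42 29
f 42 27 43
f 42 43 29
f 43 27 44
f 43 44 29
f 44 27 28
f 44 28 29



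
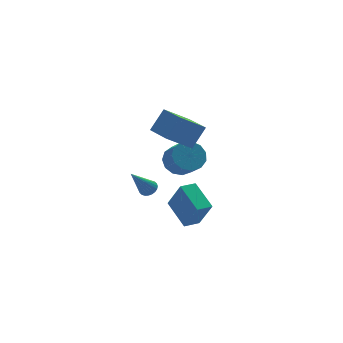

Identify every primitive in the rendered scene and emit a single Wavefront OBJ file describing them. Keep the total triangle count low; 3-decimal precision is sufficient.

v 3.816 4.059 -1.4
v 4.654 4.434 -1.03
v 4.703 3.375 -0.07
v 3.864 3.001 -0.44
v 4.237 4.672 -0.747
v 4.286 3.614 0.214
v 3.686 4.715 -0.671
v 3.735 3.657 0.29
v 3.176 4.551 -0.826
v 3.225 3.493 0.134
v 2.87 4.23 -1.164
v 2.918 3.172 -0.203
v 2.863 3.855 -1.577
v 2.912 2.797 -0.616
v 3.159 3.545 -1.934
v 3.208 2.486 -0.973
v 3.664 3.398 -2.121
v 3.712 2.34 -1.161
v 4.216 3.461 -2.08
v 4.265 2.403 -1.119
v 4.642 3.714 -1.823
v 4.691 2.656 -0.862
v 4.805 4.076 -1.431
v 4.854 3.018 -0.471
v -0.036 -0.246 0.125
v 0.372 -0.143 0.431
v -1.144 -0.594 1.715
v 0.288 0.041 0.413
v 0.155 0.181 0.351
v -0.007 0.257 0.255
v -0.173 0.255 0.138
v -0.319 0.178 0.02
v -0.421 0.035 -0.082
v -0.465 -0.15 -0.153
v -0.443 -0.349 -0.182
v -0.359 -0.533 -0.164
v -0.227 -0.674 -0.102
v -0.065 -0.749 -0.006
v 0.102 -0.747 0.111
v 0.247 -0.67 0.229
v 0.349 -0.528 0.331
v 0.393 -0.343 0.402
v 0.595 -3.025 -1.178
v 0.921 -3.786 0.42
v 0.458 -1.452 -0.402
v 0.783 -2.212 1.197
v 1.497 -2.888 -1.297
v 1.822 -3.648 0.302
v 1.359 -1.314 -0.52
v 1.685 -2.075 1.078
v 1.701 1.294 2.446
v 2.6 1.542 3.621
v 1.633 3.054 2.127
v 2.532 3.302 3.302
v 3.108 1.158 1.398
v 4.007 1.406 2.573
v 3.04 2.918 1.079
v 3.939 3.166 2.254
f 2 1 5
f 2 5 3
f 3 5 6
f 3 6 4
f 5 1 7
f 5 7 6
f 6 7 8
f 6 8 4
f 7 1 9
f 7 9 8
f 8 9 10
f 8 10 4
f 9 1 11
f 9 11 10
f 10 11 12
f 10 12 4
f 11 1 13
f 11 13 12
f 12 13 14
f 12 14 4
f 13 1 15
f 13 15 14
f 14 15 16
f 14 16 4
f 15 1 17
f 15 17 16
f 16 17 18
f 16 18 4
f 17 1 19
f 17 19 18
f 18 19 20
f 18 20 4
f 19 1 21
f 19 21 20
f 20 21 22
f 20 22 4
f 21 1 23
f 21 23 22
f 22 23 24
f 22 24 4
f 23 1 2
f 23 2 24
f 24 2 3
f 24 3 4
f 26 25 28
f 26 28 27
f 28 25 29
f 28 29 27
f 29 25 30
f 29 30 27
f 30 25 31
f 30 31 27
f 31 25 32
f 31 32 27
f 32 25 33
f 32 33 27
f 33 25 34
f 33 34 27
f 34 25 35
f 34 35 27
f 35 25 36
f 35 36 27
f 36 25 37
f 36 37 27
f 37 25 38
f 37 38 27
f 38 25 39
f 38 39 27
f 39 25 40
f 39 40 27
f 40 25 41
f 40 41 27
f 41 25 42
f 41 42 27
f 42 25 26
f 42 26 27
f 44 46 43
f 47 44 43
f 43 46 45
f 45 47 43
f 44 50 46
f 48 44 47
f 48 50 44
f 46 50 45
f 49 47 45
f 45 50 49
f 49 48 47
f 50 48 49
f 52 54 51
f 55 52 51
f 51 54 53
f 53 55 51
f 52 58 54
f 56 52 55
f 56 58 52
f 54 58 53
f 57 55 53
f 53 58 57
f 57 56 55
f 58 56 57

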